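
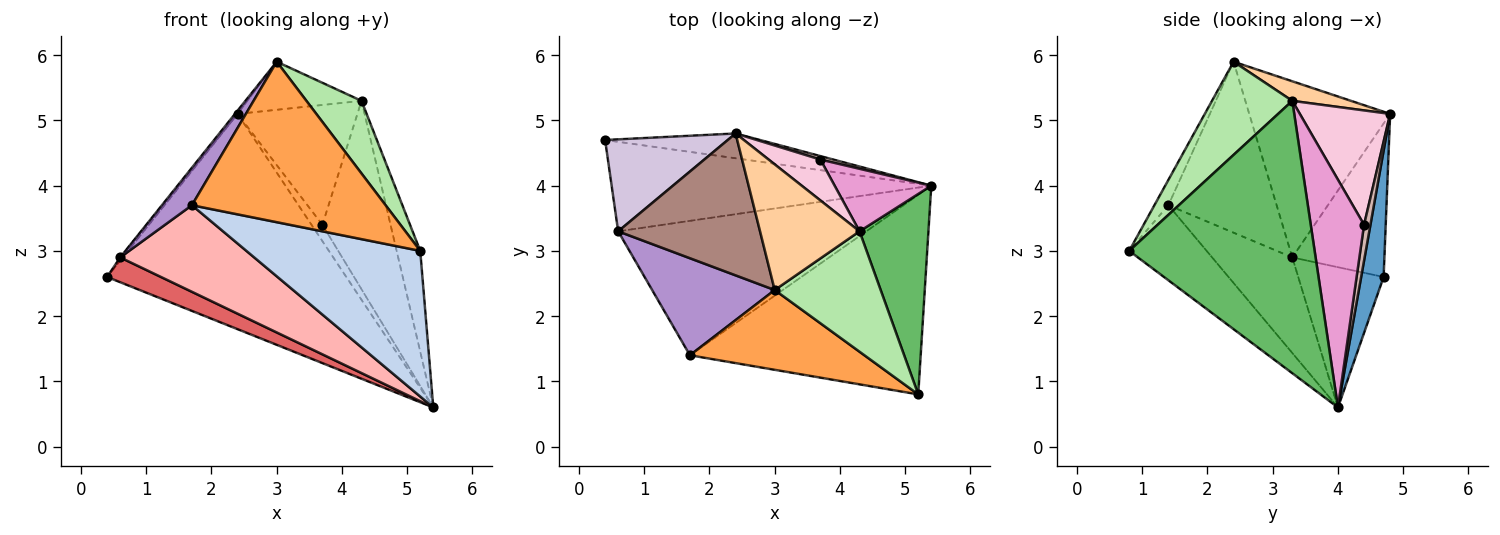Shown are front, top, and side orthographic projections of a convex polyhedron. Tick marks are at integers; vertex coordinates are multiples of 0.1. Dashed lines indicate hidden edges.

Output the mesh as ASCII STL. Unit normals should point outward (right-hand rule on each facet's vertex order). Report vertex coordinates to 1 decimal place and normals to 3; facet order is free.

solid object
 facet normal 0.093 0.989 -0.114
  outer loop
   vertex 2.4 4.8 5.1
   vertex 5.4 4.0 0.6
   vertex 0.4 4.7 2.6
  endloop
 endfacet
 facet normal -0.254 -0.570 -0.781
  outer loop
   vertex 1.7 1.4 3.7
   vertex 5.4 4.0 0.6
   vertex 5.2 0.8 3.0
  endloop
 endfacet
 facet normal -0.064 -0.894 0.444
  outer loop
   vertex 1.7 1.4 3.7
   vertex 5.2 0.8 3.0
   vertex 3.0 2.4 5.9
  endloop
 endfacet
 facet normal 0.181 0.351 0.919
  outer loop
   vertex 4.3 3.3 5.3
   vertex 2.4 4.8 5.1
   vertex 3.0 2.4 5.9
  endloop
 endfacet
 facet normal 0.962 0.122 0.243
  outer loop
   vertex 4.3 3.3 5.3
   vertex 5.2 0.8 3.0
   vertex 5.4 4.0 0.6
  endloop
 endfacet
 facet normal 0.601 -0.413 0.684
  outer loop
   vertex 4.3 3.3 5.3
   vertex 3.0 2.4 5.9
   vertex 5.2 0.8 3.0
  endloop
 endfacet
 facet normal -0.389 -0.246 -0.888
  outer loop
   vertex 0.6 3.3 2.9
   vertex 0.4 4.7 2.6
   vertex 5.4 4.0 0.6
  endloop
 endfacet
 facet normal -0.308 -0.515 -0.800
  outer loop
   vertex 0.6 3.3 2.9
   vertex 5.4 4.0 0.6
   vertex 1.7 1.4 3.7
  endloop
 endfacet
 facet normal -0.793 -0.220 0.568
  outer loop
   vertex 0.6 3.3 2.9
   vertex 1.7 1.4 3.7
   vertex 3.0 2.4 5.9
  endloop
 endfacet
 facet normal -0.781 0.022 0.624
  outer loop
   vertex 0.6 3.3 2.9
   vertex 2.4 4.8 5.1
   vertex 0.4 4.7 2.6
  endloop
 endfacet
 facet normal -0.779 0.014 0.627
  outer loop
   vertex 0.6 3.3 2.9
   vertex 3.0 2.4 5.9
   vertex 2.4 4.8 5.1
  endloop
 endfacet
 facet normal 0.498 0.848 0.181
  outer loop
   vertex 3.7 4.4 3.4
   vertex 5.4 4.0 0.6
   vertex 2.4 4.8 5.1
  endloop
 endfacet
 facet normal 0.596 0.762 0.253
  outer loop
   vertex 3.7 4.4 3.4
   vertex 4.3 3.3 5.3
   vertex 5.4 4.0 0.6
  endloop
 endfacet
 facet normal 0.581 0.771 0.263
  outer loop
   vertex 3.7 4.4 3.4
   vertex 2.4 4.8 5.1
   vertex 4.3 3.3 5.3
  endloop
 endfacet
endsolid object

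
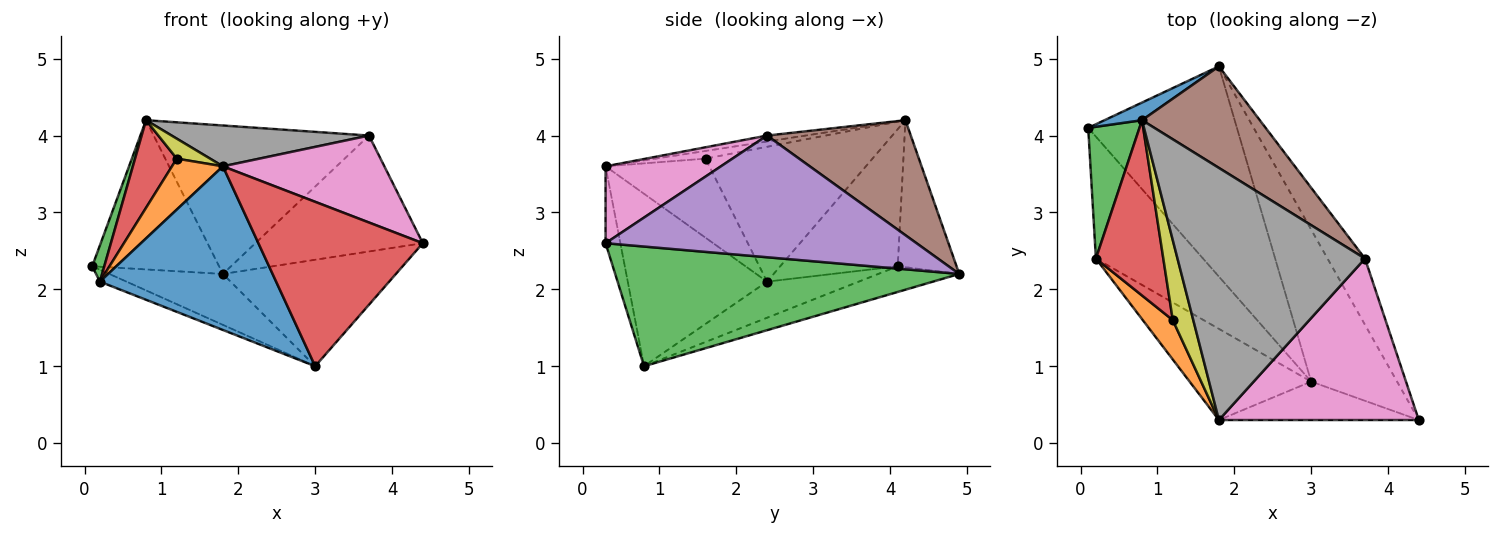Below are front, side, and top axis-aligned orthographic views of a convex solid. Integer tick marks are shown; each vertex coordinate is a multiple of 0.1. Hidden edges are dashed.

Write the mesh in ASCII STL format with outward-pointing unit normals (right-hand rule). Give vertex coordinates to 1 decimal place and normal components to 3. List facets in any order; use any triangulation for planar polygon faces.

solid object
 facet normal -0.418 0.902 0.107
  outer loop
   vertex 0.8 4.2 4.2
   vertex 1.8 4.9 2.2
   vertex 0.1 4.1 2.3
  endloop
 endfacet
 facet normal -0.166 0.232 -0.959
  outer loop
   vertex 3.0 0.8 1.0
   vertex 0.1 4.1 2.3
   vertex 1.8 4.9 2.2
  endloop
 endfacet
 facet normal 0.752 0.378 -0.540
  outer loop
   vertex 3.0 0.8 1.0
   vertex 1.8 4.9 2.2
   vertex 4.4 0.3 2.6
  endloop
 endfacet
 facet normal -0.087 -0.970 -0.227
  outer loop
   vertex 3.0 0.8 1.0
   vertex 4.4 0.3 2.6
   vertex 1.8 0.3 3.6
  endloop
 endfacet
 facet normal 0.850 0.458 -0.261
  outer loop
   vertex 3.7 2.4 4.0
   vertex 4.4 0.3 2.6
   vertex 1.8 4.9 2.2
  endloop
 endfacet
 facet normal 0.483 0.723 0.494
  outer loop
   vertex 3.7 2.4 4.0
   vertex 1.8 4.9 2.2
   vertex 0.8 4.2 4.2
  endloop
 endfacet
 facet normal 0.321 -0.449 0.834
  outer loop
   vertex 3.7 2.4 4.0
   vertex 1.8 0.3 3.6
   vertex 4.4 0.3 2.6
  endloop
 endfacet
 facet normal -0.031 -0.160 0.987
  outer loop
   vertex 3.7 2.4 4.0
   vertex 0.8 4.2 4.2
   vertex 1.8 0.3 3.6
  endloop
 endfacet
 facet normal -0.342 -0.228 0.912
  outer loop
   vertex 1.2 1.6 3.7
   vertex 1.8 0.3 3.6
   vertex 0.8 4.2 4.2
  endloop
 endfacet
 facet normal -0.318 0.092 -0.944
  outer loop
   vertex 0.2 2.4 2.1
   vertex 0.1 4.1 2.3
   vertex 3.0 0.8 1.0
  endloop
 endfacet
 facet normal -0.568 -0.719 -0.400
  outer loop
   vertex 0.2 2.4 2.1
   vertex 3.0 0.8 1.0
   vertex 1.8 0.3 3.6
  endloop
 endfacet
 facet normal -0.850 -0.417 0.323
  outer loop
   vertex 0.2 2.4 2.1
   vertex 1.8 0.3 3.6
   vertex 1.2 1.6 3.7
  endloop
 endfacet
 facet normal -0.932 -0.096 0.349
  outer loop
   vertex 0.2 2.4 2.1
   vertex 0.8 4.2 4.2
   vertex 0.1 4.1 2.3
  endloop
 endfacet
 facet normal -0.873 -0.218 0.436
  outer loop
   vertex 0.2 2.4 2.1
   vertex 1.2 1.6 3.7
   vertex 0.8 4.2 4.2
  endloop
 endfacet
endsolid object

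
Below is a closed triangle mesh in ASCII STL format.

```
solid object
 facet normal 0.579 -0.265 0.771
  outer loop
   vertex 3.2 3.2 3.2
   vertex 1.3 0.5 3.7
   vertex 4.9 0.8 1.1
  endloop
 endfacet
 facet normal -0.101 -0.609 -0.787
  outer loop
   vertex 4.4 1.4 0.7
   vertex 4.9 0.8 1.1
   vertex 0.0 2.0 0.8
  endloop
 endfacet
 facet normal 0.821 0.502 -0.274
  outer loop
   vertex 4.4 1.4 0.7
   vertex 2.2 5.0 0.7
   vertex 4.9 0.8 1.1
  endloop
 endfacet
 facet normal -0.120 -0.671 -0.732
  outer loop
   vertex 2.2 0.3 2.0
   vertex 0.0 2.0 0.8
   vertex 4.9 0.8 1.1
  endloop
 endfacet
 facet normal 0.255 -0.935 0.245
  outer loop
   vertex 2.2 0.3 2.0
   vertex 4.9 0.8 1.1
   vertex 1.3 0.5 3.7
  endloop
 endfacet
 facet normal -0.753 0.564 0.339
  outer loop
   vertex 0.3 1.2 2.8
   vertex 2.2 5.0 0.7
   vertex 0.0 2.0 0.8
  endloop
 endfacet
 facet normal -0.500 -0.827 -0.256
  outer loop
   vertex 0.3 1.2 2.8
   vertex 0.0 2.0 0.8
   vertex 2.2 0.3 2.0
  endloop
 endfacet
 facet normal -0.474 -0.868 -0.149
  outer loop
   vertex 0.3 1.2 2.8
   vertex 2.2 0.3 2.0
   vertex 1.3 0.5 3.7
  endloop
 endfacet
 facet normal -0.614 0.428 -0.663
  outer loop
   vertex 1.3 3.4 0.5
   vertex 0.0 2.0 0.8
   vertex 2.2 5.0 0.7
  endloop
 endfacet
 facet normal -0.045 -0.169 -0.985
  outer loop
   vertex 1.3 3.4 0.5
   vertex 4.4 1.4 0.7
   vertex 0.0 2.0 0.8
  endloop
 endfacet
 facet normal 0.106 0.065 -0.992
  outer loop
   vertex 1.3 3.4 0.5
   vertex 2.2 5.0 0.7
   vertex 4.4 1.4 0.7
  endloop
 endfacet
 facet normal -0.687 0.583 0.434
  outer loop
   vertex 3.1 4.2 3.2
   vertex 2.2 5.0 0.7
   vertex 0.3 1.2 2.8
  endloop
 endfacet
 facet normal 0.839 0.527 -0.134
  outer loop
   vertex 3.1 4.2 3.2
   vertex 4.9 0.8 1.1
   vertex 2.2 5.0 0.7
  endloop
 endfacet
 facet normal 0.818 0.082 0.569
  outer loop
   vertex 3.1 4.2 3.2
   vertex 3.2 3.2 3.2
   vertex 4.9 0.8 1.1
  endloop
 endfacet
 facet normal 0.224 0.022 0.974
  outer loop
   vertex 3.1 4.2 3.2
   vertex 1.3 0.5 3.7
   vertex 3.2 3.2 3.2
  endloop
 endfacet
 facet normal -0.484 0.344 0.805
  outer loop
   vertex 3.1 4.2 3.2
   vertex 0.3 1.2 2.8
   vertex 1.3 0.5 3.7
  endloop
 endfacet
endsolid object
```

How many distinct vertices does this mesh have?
10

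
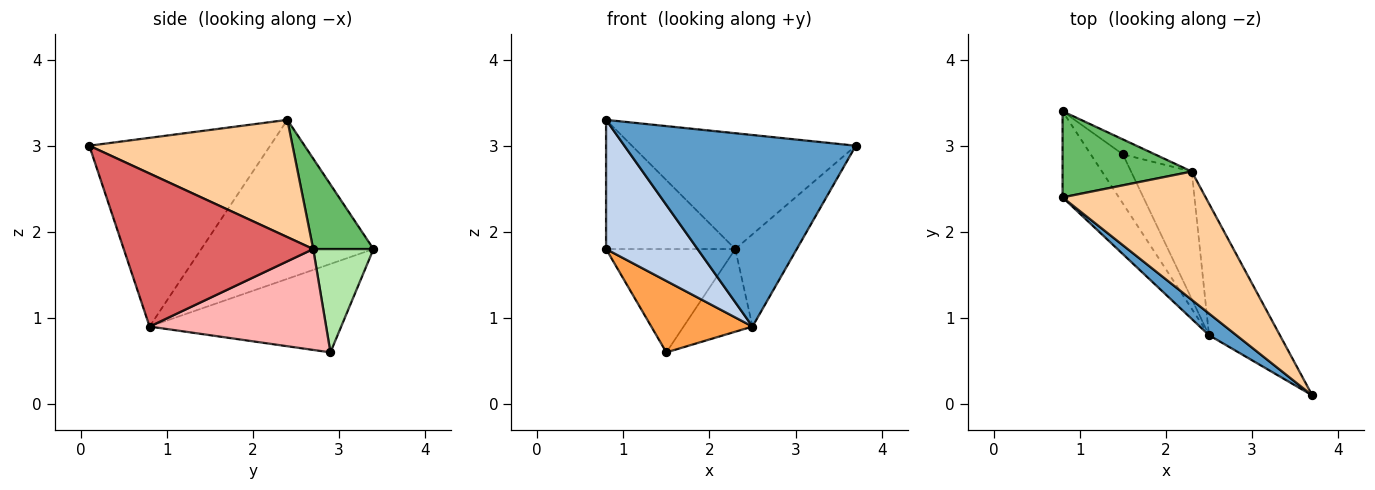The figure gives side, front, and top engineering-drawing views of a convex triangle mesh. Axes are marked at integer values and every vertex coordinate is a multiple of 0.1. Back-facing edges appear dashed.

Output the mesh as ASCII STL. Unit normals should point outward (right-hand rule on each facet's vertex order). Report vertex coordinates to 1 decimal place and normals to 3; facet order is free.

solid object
 facet normal -0.613 -0.785 0.089
  outer loop
   vertex 2.5 0.8 0.9
   vertex 3.7 0.1 3.0
   vertex 0.8 2.4 3.3
  endloop
 endfacet
 facet normal -0.843 -0.448 -0.299
  outer loop
   vertex 2.5 0.8 0.9
   vertex 0.8 2.4 3.3
   vertex 0.8 3.4 1.8
  endloop
 endfacet
 facet normal -0.842 -0.445 -0.306
  outer loop
   vertex 2.5 0.8 0.9
   vertex 0.8 3.4 1.8
   vertex 1.5 2.9 0.6
  endloop
 endfacet
 facet normal 0.520 0.573 0.634
  outer loop
   vertex 2.3 2.7 1.8
   vertex 0.8 2.4 3.3
   vertex 3.7 0.1 3.0
  endloop
 endfacet
 facet normal 0.362 0.776 0.517
  outer loop
   vertex 2.3 2.7 1.8
   vertex 0.8 3.4 1.8
   vertex 0.8 2.4 3.3
  endloop
 endfacet
 facet normal 0.419 0.899 -0.130
  outer loop
   vertex 2.3 2.7 1.8
   vertex 1.5 2.9 0.6
   vertex 0.8 3.4 1.8
  endloop
 endfacet
 facet normal 0.870 0.283 -0.403
  outer loop
   vertex 2.3 2.7 1.8
   vertex 3.7 0.1 3.0
   vertex 2.5 0.8 0.9
  endloop
 endfacet
 facet normal 0.813 0.317 -0.489
  outer loop
   vertex 2.3 2.7 1.8
   vertex 2.5 0.8 0.9
   vertex 1.5 2.9 0.6
  endloop
 endfacet
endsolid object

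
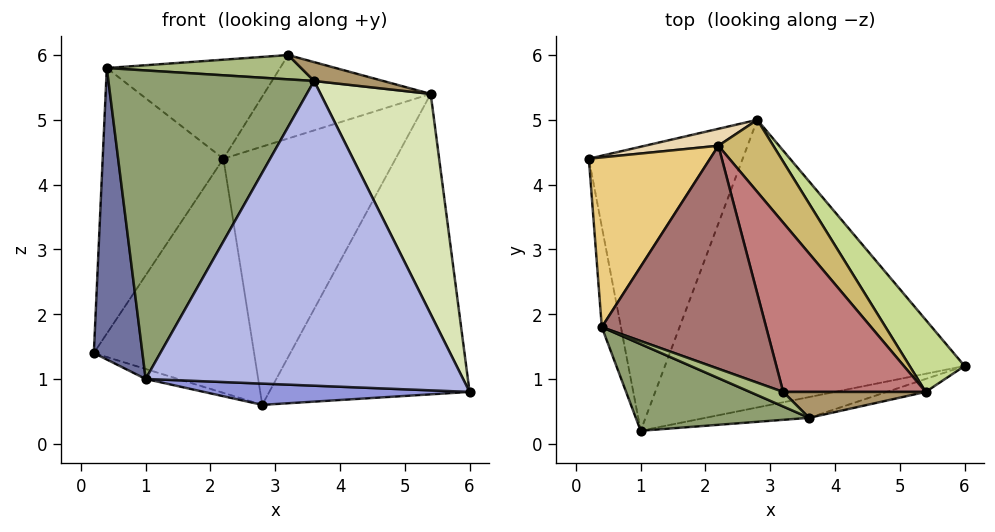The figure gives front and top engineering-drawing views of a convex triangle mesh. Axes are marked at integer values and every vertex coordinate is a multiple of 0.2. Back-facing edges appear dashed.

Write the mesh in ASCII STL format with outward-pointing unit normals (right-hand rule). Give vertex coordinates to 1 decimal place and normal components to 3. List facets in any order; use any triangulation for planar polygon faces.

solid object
 facet normal -0.982 -0.181 -0.062
  outer loop
   vertex 0.4 1.8 5.8
   vertex 0.2 4.4 1.4
   vertex 1.0 0.2 1.0
  endloop
 endfacet
 facet normal -0.301 0.033 -0.953
  outer loop
   vertex 2.8 5.0 0.6
   vertex 1.0 0.2 1.0
   vertex 0.2 4.4 1.4
  endloop
 endfacet
 facet normal -0.025 -0.074 -0.997
  outer loop
   vertex 2.8 5.0 0.6
   vertex 6.0 1.2 0.8
   vertex 1.0 0.2 1.0
  endloop
 endfacet
 facet normal 0.193 -0.979 -0.067
  outer loop
   vertex 3.6 0.4 5.6
   vertex 1.0 0.2 1.0
   vertex 6.0 1.2 0.8
  endloop
 endfacet
 facet normal -0.375 -0.893 0.251
  outer loop
   vertex 3.6 0.4 5.6
   vertex 0.4 1.8 5.8
   vertex 1.0 0.2 1.0
  endloop
 endfacet
 facet normal -0.324 -0.811 0.487
  outer loop
   vertex 3.6 0.4 5.6
   vertex 3.2 0.8 6.0
   vertex 0.4 1.8 5.8
  endloop
 endfacet
 facet normal 0.752 0.641 0.154
  outer loop
   vertex 5.4 0.8 5.4
   vertex 6.0 1.2 0.8
   vertex 2.8 5.0 0.6
  endloop
 endfacet
 facet normal 0.210 -0.976 -0.057
  outer loop
   vertex 5.4 0.8 5.4
   vertex 3.6 0.4 5.6
   vertex 6.0 1.2 0.8
  endloop
 endfacet
 facet normal 0.215 -0.574 0.790
  outer loop
   vertex 5.4 0.8 5.4
   vertex 3.2 0.8 6.0
   vertex 3.6 0.4 5.6
  endloop
 endfacet
 facet normal 0.727 0.661 0.184
  outer loop
   vertex 2.2 4.6 4.4
   vertex 5.4 0.8 5.4
   vertex 2.8 5.0 0.6
  endloop
 endfacet
 facet normal -0.666 0.629 0.402
  outer loop
   vertex 2.2 4.6 4.4
   vertex 0.2 4.4 1.4
   vertex 0.4 1.8 5.8
  endloop
 endfacet
 facet normal -0.204 0.977 0.071
  outer loop
   vertex 2.2 4.6 4.4
   vertex 2.8 5.0 0.6
   vertex 0.2 4.4 1.4
  endloop
 endfacet
 facet normal 0.079 0.405 0.911
  outer loop
   vertex 2.2 4.6 4.4
   vertex 0.4 1.8 5.8
   vertex 3.2 0.8 6.0
  endloop
 endfacet
 facet normal 0.238 0.429 0.871
  outer loop
   vertex 2.2 4.6 4.4
   vertex 3.2 0.8 6.0
   vertex 5.4 0.8 5.4
  endloop
 endfacet
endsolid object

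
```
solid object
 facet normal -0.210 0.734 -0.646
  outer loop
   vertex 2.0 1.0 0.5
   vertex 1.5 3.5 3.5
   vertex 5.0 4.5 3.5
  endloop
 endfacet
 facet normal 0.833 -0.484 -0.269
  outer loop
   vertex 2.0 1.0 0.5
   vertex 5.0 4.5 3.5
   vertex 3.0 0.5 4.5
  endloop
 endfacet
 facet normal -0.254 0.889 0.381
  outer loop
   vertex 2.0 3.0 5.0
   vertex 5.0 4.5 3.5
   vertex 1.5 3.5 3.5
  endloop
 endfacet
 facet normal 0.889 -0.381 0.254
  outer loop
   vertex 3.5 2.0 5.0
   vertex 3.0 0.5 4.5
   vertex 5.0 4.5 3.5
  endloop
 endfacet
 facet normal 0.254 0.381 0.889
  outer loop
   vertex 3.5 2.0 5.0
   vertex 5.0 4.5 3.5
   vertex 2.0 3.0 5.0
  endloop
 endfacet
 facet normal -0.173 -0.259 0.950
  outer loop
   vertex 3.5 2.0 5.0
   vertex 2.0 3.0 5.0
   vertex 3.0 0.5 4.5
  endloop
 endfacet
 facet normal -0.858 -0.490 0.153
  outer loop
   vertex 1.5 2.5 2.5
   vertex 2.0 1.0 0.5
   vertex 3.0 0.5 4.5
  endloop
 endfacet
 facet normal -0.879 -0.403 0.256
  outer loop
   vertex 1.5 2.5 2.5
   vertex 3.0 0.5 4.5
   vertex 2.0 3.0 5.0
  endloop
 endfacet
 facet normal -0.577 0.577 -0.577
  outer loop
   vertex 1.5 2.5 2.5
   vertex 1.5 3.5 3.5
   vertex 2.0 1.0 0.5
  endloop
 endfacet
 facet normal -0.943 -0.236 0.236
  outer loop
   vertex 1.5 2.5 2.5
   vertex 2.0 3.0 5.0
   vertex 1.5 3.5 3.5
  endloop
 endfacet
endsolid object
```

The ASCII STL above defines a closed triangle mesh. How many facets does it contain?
10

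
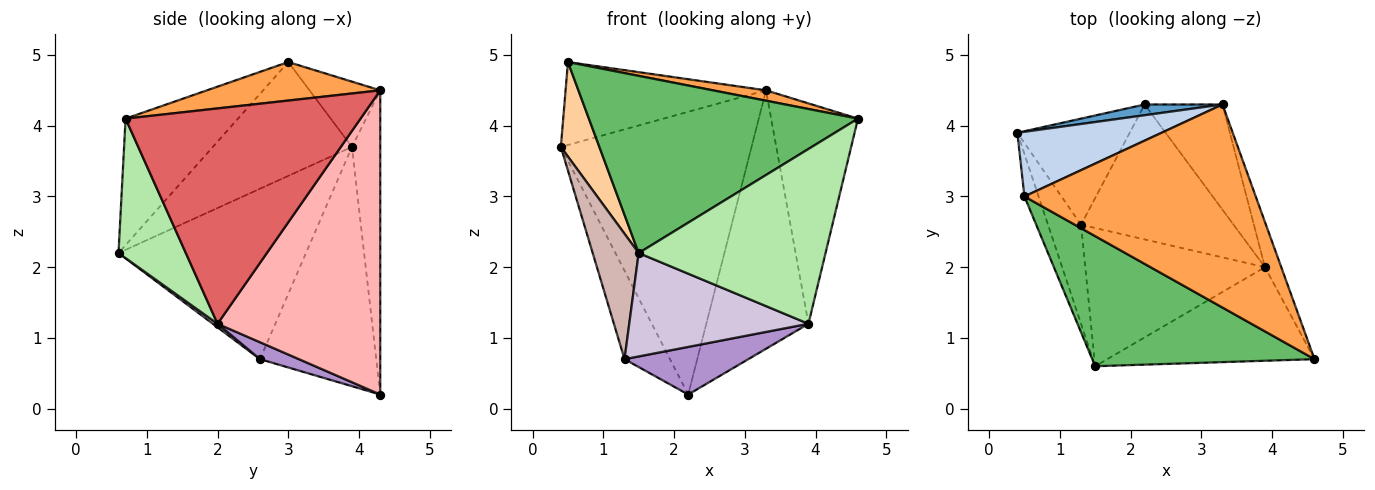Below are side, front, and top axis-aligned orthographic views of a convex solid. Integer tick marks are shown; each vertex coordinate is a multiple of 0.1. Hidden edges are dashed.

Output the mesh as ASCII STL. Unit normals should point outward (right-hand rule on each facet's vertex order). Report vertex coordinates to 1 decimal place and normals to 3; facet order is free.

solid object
 facet normal -0.147 0.988 0.038
  outer loop
   vertex 2.2 4.3 0.2
   vertex 0.4 3.9 3.7
   vertex 3.3 4.3 4.5
  endloop
 endfacet
 facet normal -0.268 0.760 0.592
  outer loop
   vertex 0.5 3.0 4.9
   vertex 3.3 4.3 4.5
   vertex 0.4 3.9 3.7
  endloop
 endfacet
 facet normal 0.164 -0.050 0.985
  outer loop
   vertex 0.5 3.0 4.9
   vertex 4.6 0.7 4.1
   vertex 3.3 4.3 4.5
  endloop
 endfacet
 facet normal -0.957 -0.265 -0.119
  outer loop
   vertex 0.5 3.0 4.9
   vertex 0.4 3.9 3.7
   vertex 1.5 0.6 2.2
  endloop
 endfacet
 facet normal -0.319 -0.764 0.561
  outer loop
   vertex 0.5 3.0 4.9
   vertex 1.5 0.6 2.2
   vertex 4.6 0.7 4.1
  endloop
 endfacet
 facet normal 0.303 -0.840 -0.450
  outer loop
   vertex 3.9 2.0 1.2
   vertex 4.6 0.7 4.1
   vertex 1.5 0.6 2.2
  endloop
 endfacet
 facet normal 0.936 0.346 -0.071
  outer loop
   vertex 3.9 2.0 1.2
   vertex 3.3 4.3 4.5
   vertex 4.6 0.7 4.1
  endloop
 endfacet
 facet normal 0.828 0.520 -0.212
  outer loop
   vertex 3.9 2.0 1.2
   vertex 2.2 4.3 0.2
   vertex 3.3 4.3 4.5
  endloop
 endfacet
 facet normal 0.104 -0.331 -0.938
  outer loop
   vertex 1.3 2.6 0.7
   vertex 2.2 4.3 0.2
   vertex 3.9 2.0 1.2
  endloop
 endfacet
 facet normal 0.016 -0.599 -0.801
  outer loop
   vertex 1.3 2.6 0.7
   vertex 3.9 2.0 1.2
   vertex 1.5 0.6 2.2
  endloop
 endfacet
 facet normal -0.853 0.334 -0.401
  outer loop
   vertex 1.3 2.6 0.7
   vertex 0.4 3.9 3.7
   vertex 2.2 4.3 0.2
  endloop
 endfacet
 facet normal -0.954 -0.234 -0.185
  outer loop
   vertex 1.3 2.6 0.7
   vertex 1.5 0.6 2.2
   vertex 0.4 3.9 3.7
  endloop
 endfacet
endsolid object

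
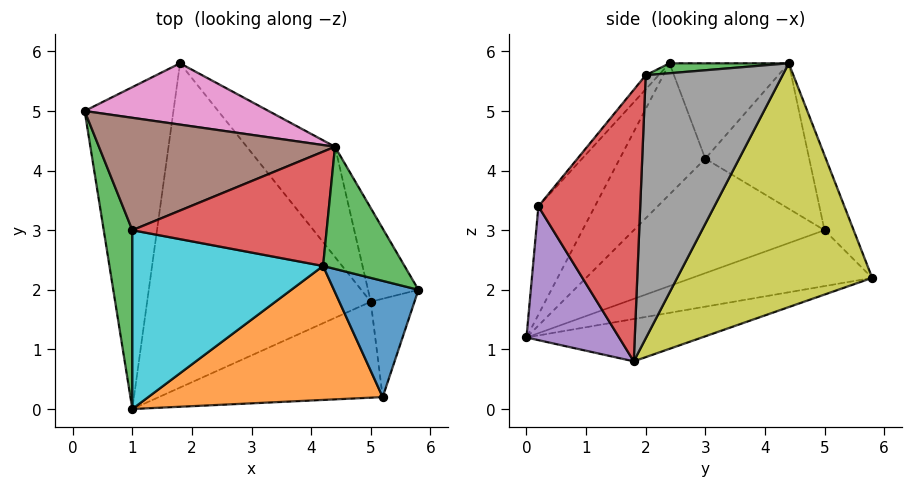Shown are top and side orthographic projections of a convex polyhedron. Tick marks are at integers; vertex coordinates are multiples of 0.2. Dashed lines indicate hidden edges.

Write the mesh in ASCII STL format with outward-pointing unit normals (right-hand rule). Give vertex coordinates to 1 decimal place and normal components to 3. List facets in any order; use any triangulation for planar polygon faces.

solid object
 facet normal -0.520 0.214 -0.827
  outer loop
   vertex 1.8 5.8 2.2
   vertex 1.0 0.0 1.2
   vertex 0.2 5.0 3.0
  endloop
 endfacet
 facet normal -0.183 0.191 -0.964
  outer loop
   vertex 1.8 5.8 2.2
   vertex 5.0 1.8 0.8
   vertex 1.0 0.0 1.2
  endloop
 endfacet
 facet normal -0.943 -0.236 0.236
  outer loop
   vertex 1.0 3.0 4.2
   vertex 0.2 5.0 3.0
   vertex 1.0 0.0 1.2
  endloop
 endfacet
 facet normal 0.978 -0.134 -0.158
  outer loop
   vertex 5.2 0.2 3.4
   vertex 5.0 1.8 0.8
   vertex 5.8 2.0 5.6
  endloop
 endfacet
 facet normal 0.308 -0.799 -0.516
  outer loop
   vertex 5.2 0.2 3.4
   vertex 1.0 0.0 1.2
   vertex 5.0 1.8 0.8
  endloop
 endfacet
 facet normal -0.502 0.288 0.815
  outer loop
   vertex 4.4 4.4 5.8
   vertex 0.2 5.0 3.0
   vertex 1.0 3.0 4.2
  endloop
 endfacet
 facet normal -0.193 0.859 0.474
  outer loop
   vertex 4.4 4.4 5.8
   vertex 1.8 5.8 2.2
   vertex 0.2 5.0 3.0
  endloop
 endfacet
 facet normal 0.846 0.507 -0.162
  outer loop
   vertex 4.4 4.4 5.8
   vertex 5.8 2.0 5.6
   vertex 5.0 1.8 0.8
  endloop
 endfacet
 facet normal 0.709 0.657 -0.257
  outer loop
   vertex 4.4 4.4 5.8
   vertex 5.0 1.8 0.8
   vertex 1.8 5.8 2.2
  endloop
 endfacet
 facet normal -0.437 -0.636 0.636
  outer loop
   vertex 4.2 2.4 5.8
   vertex 1.0 3.0 4.2
   vertex 1.0 0.0 1.2
  endloop
 endfacet
 facet normal -0.108 -0.755 0.647
  outer loop
   vertex 4.2 2.4 5.8
   vertex 5.2 0.2 3.4
   vertex 5.8 2.0 5.6
  endloop
 endfacet
 facet normal -0.271 -0.763 0.587
  outer loop
   vertex 4.2 2.4 5.8
   vertex 1.0 0.0 1.2
   vertex 5.2 0.2 3.4
  endloop
 endfacet
 facet normal 0.121 -0.012 0.993
  outer loop
   vertex 4.2 2.4 5.8
   vertex 5.8 2.0 5.6
   vertex 4.4 4.4 5.8
  endloop
 endfacet
 facet normal -0.440 0.044 0.897
  outer loop
   vertex 4.2 2.4 5.8
   vertex 4.4 4.4 5.8
   vertex 1.0 3.0 4.2
  endloop
 endfacet
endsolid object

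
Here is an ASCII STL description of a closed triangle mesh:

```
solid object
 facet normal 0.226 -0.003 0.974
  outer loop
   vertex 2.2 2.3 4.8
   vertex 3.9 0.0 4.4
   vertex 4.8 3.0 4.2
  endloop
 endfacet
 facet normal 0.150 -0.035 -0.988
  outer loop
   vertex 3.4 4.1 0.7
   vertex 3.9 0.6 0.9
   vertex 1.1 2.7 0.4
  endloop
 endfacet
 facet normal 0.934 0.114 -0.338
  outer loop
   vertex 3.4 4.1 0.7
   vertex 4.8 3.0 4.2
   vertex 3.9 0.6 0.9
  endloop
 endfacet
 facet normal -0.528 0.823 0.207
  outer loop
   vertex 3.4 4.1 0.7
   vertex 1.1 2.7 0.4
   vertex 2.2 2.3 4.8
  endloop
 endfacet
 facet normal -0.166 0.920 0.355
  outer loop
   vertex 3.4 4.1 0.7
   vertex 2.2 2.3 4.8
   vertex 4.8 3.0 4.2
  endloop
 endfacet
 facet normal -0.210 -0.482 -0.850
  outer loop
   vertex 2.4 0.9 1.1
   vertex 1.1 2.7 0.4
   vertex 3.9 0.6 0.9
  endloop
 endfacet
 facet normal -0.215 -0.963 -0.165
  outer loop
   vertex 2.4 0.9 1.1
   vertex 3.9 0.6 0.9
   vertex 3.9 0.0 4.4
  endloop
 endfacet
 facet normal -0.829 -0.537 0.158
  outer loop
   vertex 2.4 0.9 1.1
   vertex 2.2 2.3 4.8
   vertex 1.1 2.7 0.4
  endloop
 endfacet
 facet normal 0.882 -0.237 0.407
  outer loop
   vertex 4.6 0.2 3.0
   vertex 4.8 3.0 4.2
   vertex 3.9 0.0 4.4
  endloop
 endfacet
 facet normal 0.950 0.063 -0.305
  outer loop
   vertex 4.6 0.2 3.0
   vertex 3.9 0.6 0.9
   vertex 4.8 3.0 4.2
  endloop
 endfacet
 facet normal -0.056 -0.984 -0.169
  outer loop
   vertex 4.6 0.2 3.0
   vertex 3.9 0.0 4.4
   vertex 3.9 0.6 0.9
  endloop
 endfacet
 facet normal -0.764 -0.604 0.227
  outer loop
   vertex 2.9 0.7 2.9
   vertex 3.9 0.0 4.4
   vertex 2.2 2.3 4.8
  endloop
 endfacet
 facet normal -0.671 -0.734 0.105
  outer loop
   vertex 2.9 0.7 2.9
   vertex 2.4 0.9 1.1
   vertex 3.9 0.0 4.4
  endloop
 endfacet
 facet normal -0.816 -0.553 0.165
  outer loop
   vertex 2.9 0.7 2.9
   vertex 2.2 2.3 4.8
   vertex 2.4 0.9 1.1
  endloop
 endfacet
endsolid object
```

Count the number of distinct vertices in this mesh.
9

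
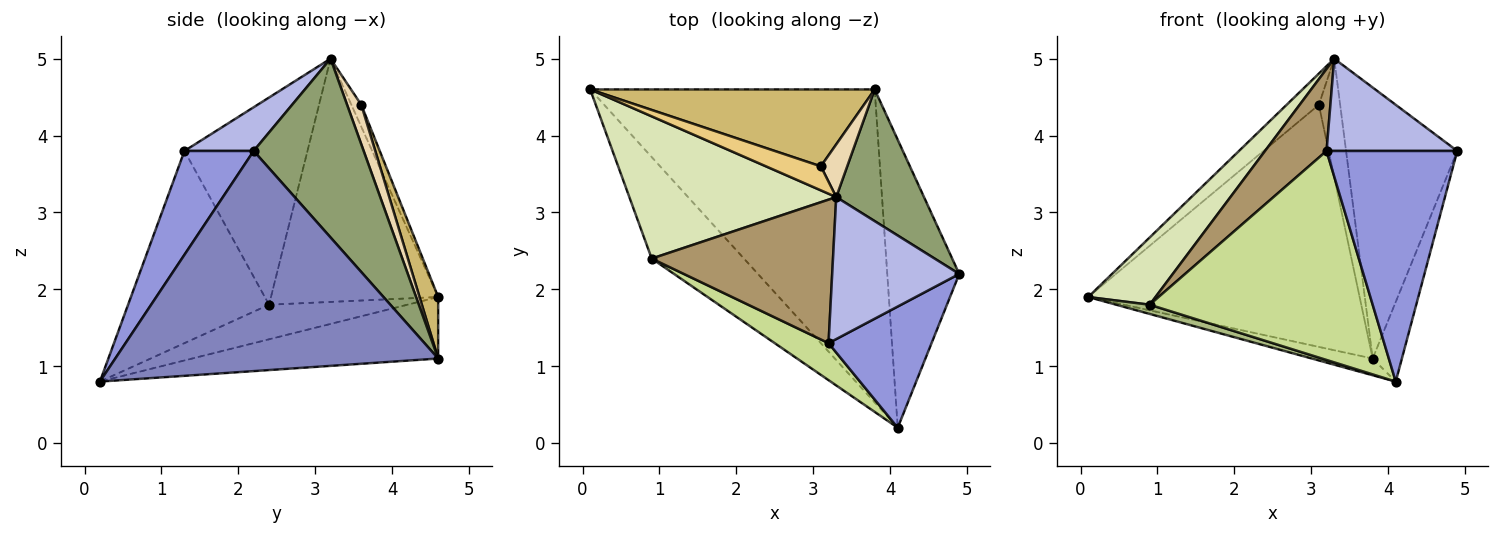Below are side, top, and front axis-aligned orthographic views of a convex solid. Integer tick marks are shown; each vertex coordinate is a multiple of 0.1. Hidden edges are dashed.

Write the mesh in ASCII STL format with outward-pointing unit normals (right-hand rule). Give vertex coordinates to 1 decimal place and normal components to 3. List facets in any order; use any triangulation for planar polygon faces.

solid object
 facet normal -0.211 0.052 -0.976
  outer loop
   vertex 3.8 4.6 1.1
   vertex 4.1 0.2 0.8
   vertex 0.1 4.6 1.9
  endloop
 endfacet
 facet normal 0.947 0.086 -0.310
  outer loop
   vertex 3.8 4.6 1.1
   vertex 4.9 2.2 3.8
   vertex 4.1 0.2 0.8
  endloop
 endfacet
 facet normal 0.424 -0.802 0.421
  outer loop
   vertex 3.2 1.3 3.8
   vertex 4.1 0.2 0.8
   vertex 4.9 2.2 3.8
  endloop
 endfacet
 facet normal 0.277 -0.523 0.806
  outer loop
   vertex 3.3 3.2 5.0
   vertex 3.2 1.3 3.8
   vertex 4.9 2.2 3.8
  endloop
 endfacet
 facet normal 0.665 0.672 0.326
  outer loop
   vertex 3.3 3.2 5.0
   vertex 4.9 2.2 3.8
   vertex 3.8 4.6 1.1
  endloop
 endfacet
 facet normal -0.350 -0.085 -0.933
  outer loop
   vertex 0.9 2.4 1.8
   vertex 0.1 4.6 1.9
   vertex 4.1 0.2 0.8
  endloop
 endfacet
 facet normal -0.528 -0.836 0.148
  outer loop
   vertex 0.9 2.4 1.8
   vertex 4.1 0.2 0.8
   vertex 3.2 1.3 3.8
  endloop
 endfacet
 facet normal -0.728 -0.293 0.619
  outer loop
   vertex 0.9 2.4 1.8
   vertex 3.3 3.2 5.0
   vertex 0.1 4.6 1.9
  endloop
 endfacet
 facet normal -0.704 -0.352 0.616
  outer loop
   vertex 0.9 2.4 1.8
   vertex 3.2 1.3 3.8
   vertex 3.3 3.2 5.0
  endloop
 endfacet
 facet normal 0.065 0.951 0.302
  outer loop
   vertex 3.1 3.6 4.4
   vertex 3.8 4.6 1.1
   vertex 0.1 4.6 1.9
  endloop
 endfacet
 facet normal -0.237 0.770 0.592
  outer loop
   vertex 3.1 3.6 4.4
   vertex 0.1 4.6 1.9
   vertex 3.3 3.2 5.0
  endloop
 endfacet
 facet normal 0.520 0.780 0.347
  outer loop
   vertex 3.1 3.6 4.4
   vertex 3.3 3.2 5.0
   vertex 3.8 4.6 1.1
  endloop
 endfacet
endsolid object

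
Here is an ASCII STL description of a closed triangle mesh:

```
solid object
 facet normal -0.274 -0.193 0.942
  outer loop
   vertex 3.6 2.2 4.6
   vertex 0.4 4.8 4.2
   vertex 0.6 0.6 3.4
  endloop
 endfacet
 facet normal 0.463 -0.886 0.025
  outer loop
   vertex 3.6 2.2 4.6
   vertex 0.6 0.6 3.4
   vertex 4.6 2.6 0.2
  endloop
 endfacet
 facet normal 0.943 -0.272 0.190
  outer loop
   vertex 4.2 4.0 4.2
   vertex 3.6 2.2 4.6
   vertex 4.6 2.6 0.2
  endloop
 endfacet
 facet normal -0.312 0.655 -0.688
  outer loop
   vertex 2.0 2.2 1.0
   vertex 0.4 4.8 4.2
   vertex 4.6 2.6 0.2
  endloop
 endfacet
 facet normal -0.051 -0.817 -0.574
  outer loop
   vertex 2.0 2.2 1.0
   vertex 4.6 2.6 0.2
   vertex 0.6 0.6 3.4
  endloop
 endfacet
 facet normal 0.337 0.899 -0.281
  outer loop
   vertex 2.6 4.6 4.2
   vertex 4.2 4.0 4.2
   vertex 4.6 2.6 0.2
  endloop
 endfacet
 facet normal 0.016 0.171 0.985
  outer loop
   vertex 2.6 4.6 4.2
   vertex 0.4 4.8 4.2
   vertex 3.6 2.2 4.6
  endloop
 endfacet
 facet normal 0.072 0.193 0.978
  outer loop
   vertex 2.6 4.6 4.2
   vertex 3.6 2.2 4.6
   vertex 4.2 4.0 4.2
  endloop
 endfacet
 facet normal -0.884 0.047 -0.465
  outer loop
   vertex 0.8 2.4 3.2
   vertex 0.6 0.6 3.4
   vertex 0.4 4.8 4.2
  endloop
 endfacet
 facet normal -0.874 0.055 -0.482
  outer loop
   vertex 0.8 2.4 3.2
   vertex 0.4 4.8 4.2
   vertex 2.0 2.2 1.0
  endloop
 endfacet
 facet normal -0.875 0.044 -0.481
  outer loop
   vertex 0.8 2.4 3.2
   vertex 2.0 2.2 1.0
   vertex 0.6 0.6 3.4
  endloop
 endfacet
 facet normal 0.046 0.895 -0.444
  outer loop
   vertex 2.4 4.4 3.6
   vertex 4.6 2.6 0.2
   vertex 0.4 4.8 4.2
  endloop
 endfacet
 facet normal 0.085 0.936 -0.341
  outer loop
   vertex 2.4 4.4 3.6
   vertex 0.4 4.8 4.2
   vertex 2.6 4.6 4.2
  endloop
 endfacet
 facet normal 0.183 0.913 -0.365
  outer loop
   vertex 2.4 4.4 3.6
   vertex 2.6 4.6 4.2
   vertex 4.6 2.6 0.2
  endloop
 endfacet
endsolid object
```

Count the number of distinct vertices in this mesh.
9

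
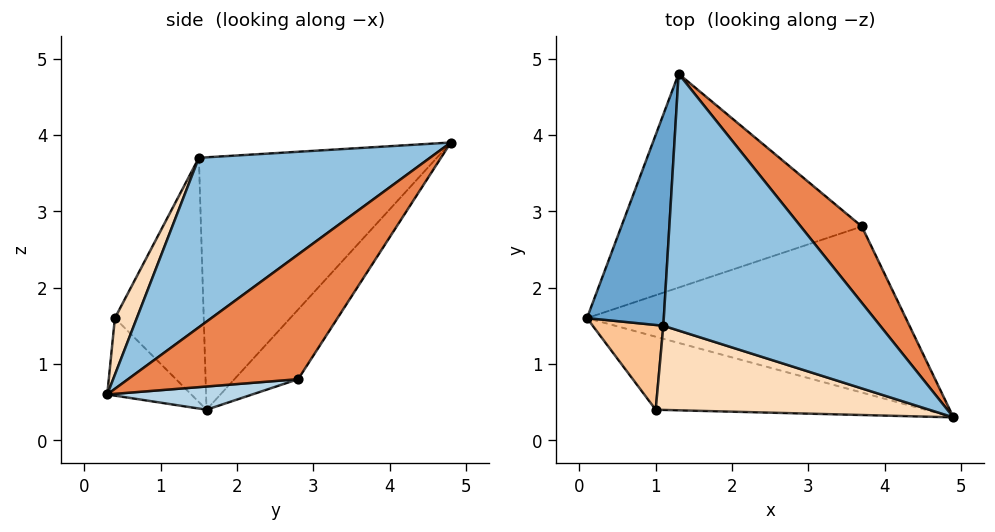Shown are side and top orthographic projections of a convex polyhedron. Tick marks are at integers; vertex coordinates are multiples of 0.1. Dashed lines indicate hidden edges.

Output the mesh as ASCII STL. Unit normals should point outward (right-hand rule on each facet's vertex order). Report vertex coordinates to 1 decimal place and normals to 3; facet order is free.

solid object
 facet normal -0.956 0.040 0.291
  outer loop
   vertex 1.1 1.5 3.7
   vertex 1.3 4.8 3.9
   vertex 0.1 1.6 0.4
  endloop
 endfacet
 facet normal 0.614 -0.085 0.785
  outer loop
   vertex 1.1 1.5 3.7
   vertex 4.9 0.3 0.6
   vertex 1.3 4.8 3.9
  endloop
 endfacet
 facet normal 0.072 0.114 -0.991
  outer loop
   vertex 3.7 2.8 0.8
   vertex 4.9 0.3 0.6
   vertex 0.1 1.6 0.4
  endloop
 endfacet
 facet normal -0.182 0.756 -0.629
  outer loop
   vertex 3.7 2.8 0.8
   vertex 0.1 1.6 0.4
   vertex 1.3 4.8 3.9
  endloop
 endfacet
 facet normal 0.835 0.368 0.409
  outer loop
   vertex 3.7 2.8 0.8
   vertex 1.3 4.8 3.9
   vertex 4.9 0.3 0.6
  endloop
 endfacet
 facet normal -0.180 -0.760 -0.625
  outer loop
   vertex 1.0 0.4 1.6
   vertex 0.1 1.6 0.4
   vertex 4.9 0.3 0.6
  endloop
 endfacet
 facet normal -0.878 -0.405 0.254
  outer loop
   vertex 1.0 0.4 1.6
   vertex 1.1 1.5 3.7
   vertex 0.1 1.6 0.4
  endloop
 endfacet
 facet normal 0.095 -0.884 0.458
  outer loop
   vertex 1.0 0.4 1.6
   vertex 4.9 0.3 0.6
   vertex 1.1 1.5 3.7
  endloop
 endfacet
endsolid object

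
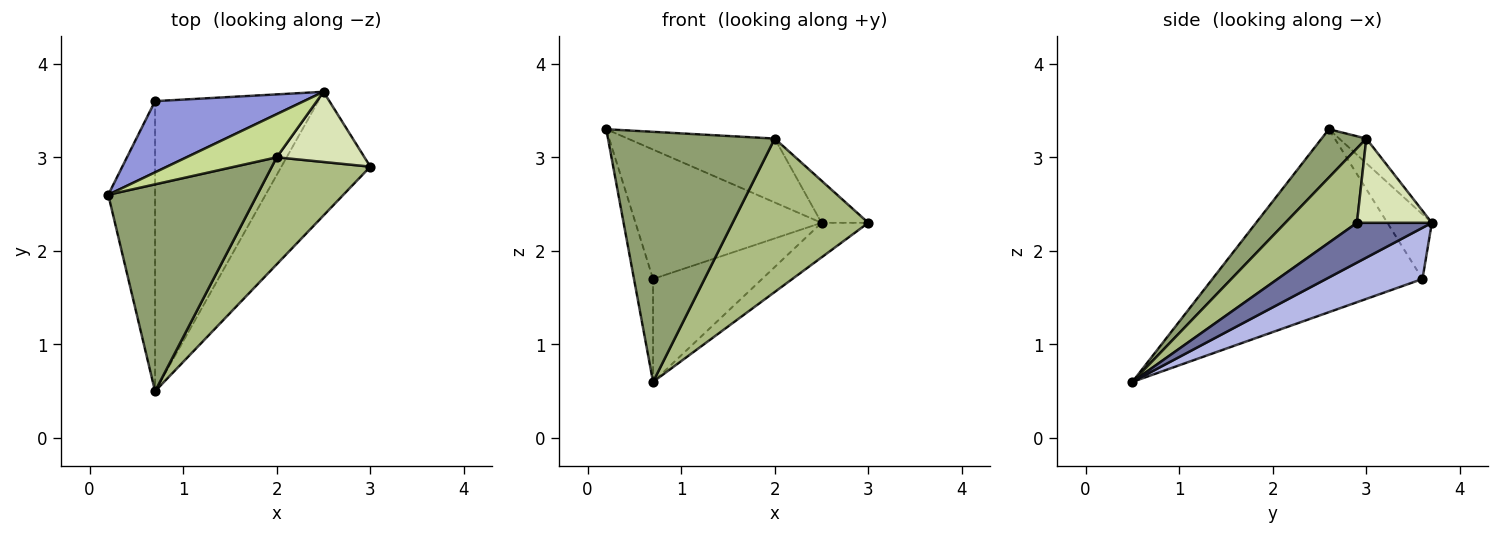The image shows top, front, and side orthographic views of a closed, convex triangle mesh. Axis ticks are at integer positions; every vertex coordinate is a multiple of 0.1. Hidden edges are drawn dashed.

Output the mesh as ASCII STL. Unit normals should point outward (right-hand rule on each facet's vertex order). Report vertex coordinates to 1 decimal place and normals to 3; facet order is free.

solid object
 facet normal 0.396 0.247 -0.884
  outer loop
   vertex 2.5 3.7 2.3
   vertex 3.0 2.9 2.3
   vertex 0.7 0.5 0.6
  endloop
 endfacet
 facet normal -0.965 0.088 -0.247
  outer loop
   vertex 0.7 3.6 1.7
   vertex 0.7 0.5 0.6
   vertex 0.2 2.6 3.3
  endloop
 endfacet
 facet normal -0.205 0.858 0.472
  outer loop
   vertex 0.7 3.6 1.7
   vertex 0.2 2.6 3.3
   vertex 2.5 3.7 2.3
  endloop
 endfacet
 facet normal 0.283 0.321 -0.904
  outer loop
   vertex 0.7 3.6 1.7
   vertex 2.5 3.7 2.3
   vertex 0.7 0.5 0.6
  endloop
 endfacet
 facet normal 0.202 -0.755 0.624
  outer loop
   vertex 2.0 3.0 3.2
   vertex 0.2 2.6 3.3
   vertex 0.7 0.5 0.6
  endloop
 endfacet
 facet normal 0.397 -0.753 0.525
  outer loop
   vertex 2.0 3.0 3.2
   vertex 0.7 0.5 0.6
   vertex 3.0 2.9 2.3
  endloop
 endfacet
 facet normal -0.151 0.819 0.553
  outer loop
   vertex 2.0 3.0 3.2
   vertex 2.5 3.7 2.3
   vertex 0.2 2.6 3.3
  endloop
 endfacet
 facet normal 0.636 0.397 0.662
  outer loop
   vertex 2.0 3.0 3.2
   vertex 3.0 2.9 2.3
   vertex 2.5 3.7 2.3
  endloop
 endfacet
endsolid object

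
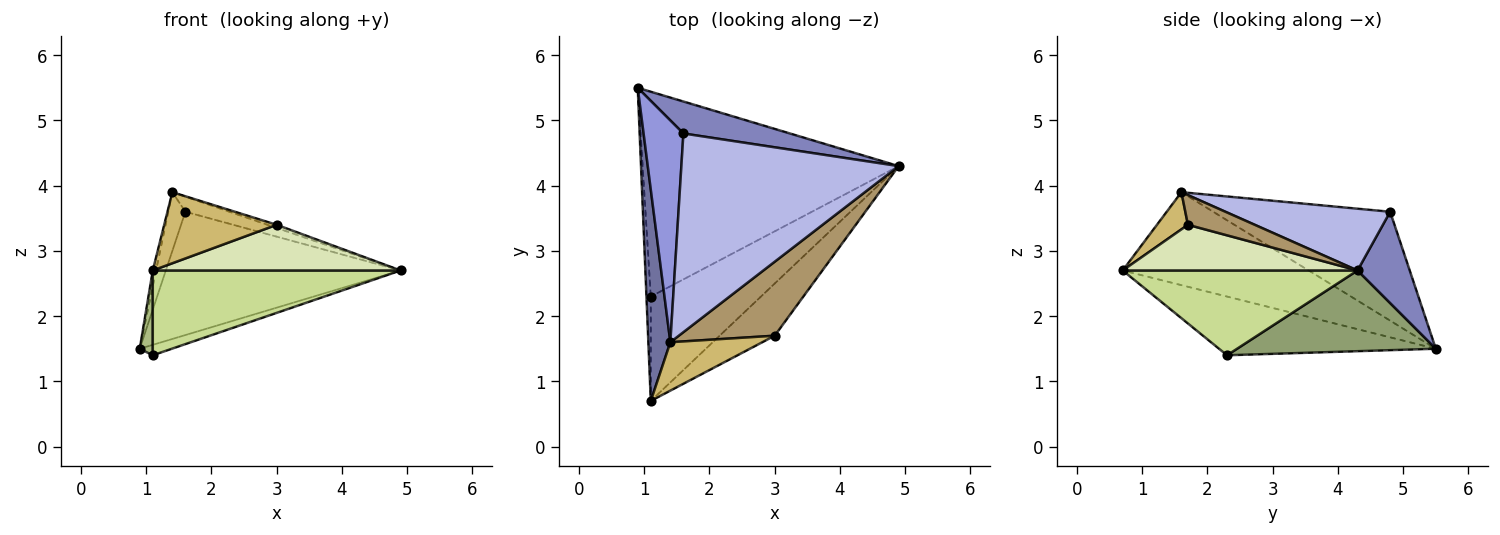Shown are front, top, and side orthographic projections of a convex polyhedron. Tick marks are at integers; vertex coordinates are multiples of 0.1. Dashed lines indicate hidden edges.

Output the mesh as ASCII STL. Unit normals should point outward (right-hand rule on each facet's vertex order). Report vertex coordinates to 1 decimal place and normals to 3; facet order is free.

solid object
 facet normal -0.973 0.017 0.230
  outer loop
   vertex 1.4 1.6 3.9
   vertex 0.9 5.5 1.5
   vertex 1.1 0.7 2.7
  endloop
 endfacet
 facet normal 0.210 0.946 0.245
  outer loop
   vertex 1.6 4.8 3.6
   vertex 4.9 4.3 2.7
   vertex 0.9 5.5 1.5
  endloop
 endfacet
 facet normal -0.935 0.091 0.342
  outer loop
   vertex 1.6 4.8 3.6
   vertex 0.9 5.5 1.5
   vertex 1.4 1.6 3.9
  endloop
 endfacet
 facet normal 0.273 0.073 0.959
  outer loop
   vertex 1.6 4.8 3.6
   vertex 1.4 1.6 3.9
   vertex 4.9 4.3 2.7
  endloop
 endfacet
 facet normal 0.300 0.049 -0.953
  outer loop
   vertex 1.1 2.3 1.4
   vertex 0.9 5.5 1.5
   vertex 4.9 4.3 2.7
  endloop
 endfacet
 facet normal -0.995 -0.060 -0.074
  outer loop
   vertex 1.1 2.3 1.4
   vertex 1.1 0.7 2.7
   vertex 0.9 5.5 1.5
  endloop
 endfacet
 facet normal 0.513 -0.541 -0.666
  outer loop
   vertex 1.1 2.3 1.4
   vertex 4.9 4.3 2.7
   vertex 1.1 0.7 2.7
  endloop
 endfacet
 facet normal 0.529 -0.559 -0.639
  outer loop
   vertex 3.0 1.7 3.4
   vertex 1.1 0.7 2.7
   vertex 4.9 4.3 2.7
  endloop
 endfacet
 facet normal 0.296 0.041 0.954
  outer loop
   vertex 3.0 1.7 3.4
   vertex 4.9 4.3 2.7
   vertex 1.4 1.6 3.9
  endloop
 endfacet
 facet normal 0.222 -0.806 0.549
  outer loop
   vertex 3.0 1.7 3.4
   vertex 1.4 1.6 3.9
   vertex 1.1 0.7 2.7
  endloop
 endfacet
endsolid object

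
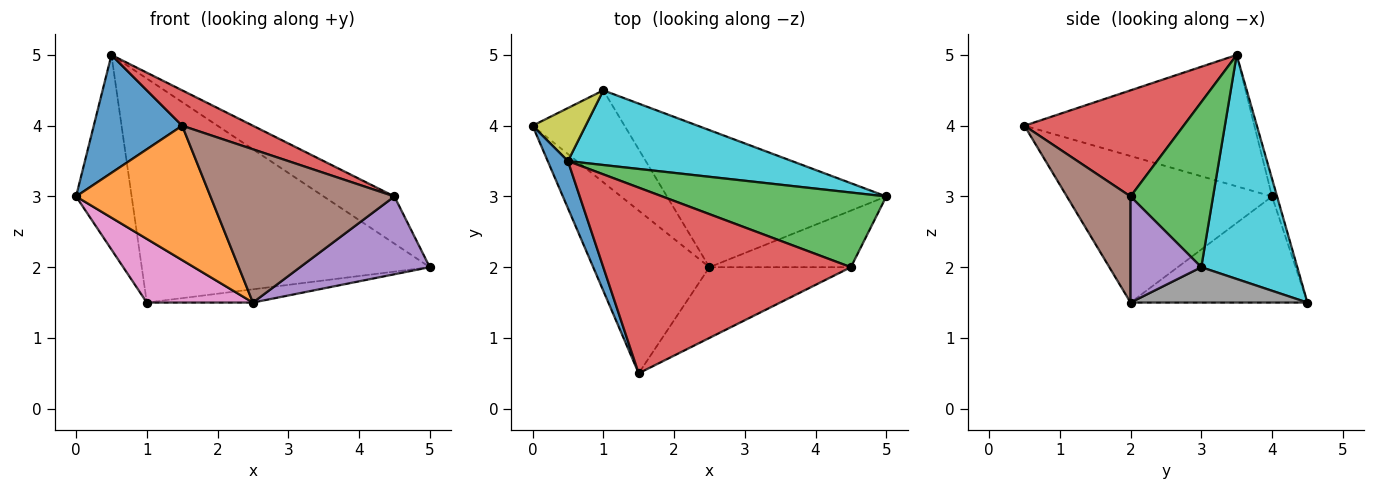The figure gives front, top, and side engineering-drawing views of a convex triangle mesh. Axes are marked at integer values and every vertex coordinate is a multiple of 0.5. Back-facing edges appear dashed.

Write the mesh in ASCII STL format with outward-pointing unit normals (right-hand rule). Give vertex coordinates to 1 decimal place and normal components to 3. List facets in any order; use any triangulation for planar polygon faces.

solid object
 facet normal -0.924 -0.355 0.142
  outer loop
   vertex 0.5 3.5 5.0
   vertex 0.0 4.0 3.0
   vertex 1.5 0.5 4.0
  endloop
 endfacet
 facet normal -0.697 -0.457 -0.553
  outer loop
   vertex 2.5 2.0 1.5
   vertex 1.5 0.5 4.0
   vertex 0.0 4.0 3.0
  endloop
 endfacet
 facet normal 0.529 0.453 0.718
  outer loop
   vertex 4.5 2.0 3.0
   vertex 5.0 3.0 2.0
   vertex 0.5 3.5 5.0
  endloop
 endfacet
 facet normal 0.388 -0.172 0.905
  outer loop
   vertex 4.5 2.0 3.0
   vertex 0.5 3.5 5.0
   vertex 1.5 0.5 4.0
  endloop
 endfacet
 facet normal 0.404 -0.740 -0.538
  outer loop
   vertex 4.5 2.0 3.0
   vertex 2.5 2.0 1.5
   vertex 5.0 3.0 2.0
  endloop
 endfacet
 facet normal 0.300 -0.866 -0.400
  outer loop
   vertex 4.5 2.0 3.0
   vertex 1.5 0.5 4.0
   vertex 2.5 2.0 1.5
  endloop
 endfacet
 facet normal -0.688 -0.413 -0.596
  outer loop
   vertex 1.0 4.5 1.5
   vertex 2.5 2.0 1.5
   vertex 0.0 4.0 3.0
  endloop
 endfacet
 facet normal 0.159 0.095 -0.983
  outer loop
   vertex 1.0 4.5 1.5
   vertex 5.0 3.0 2.0
   vertex 2.5 2.0 1.5
  endloop
 endfacet
 facet normal -0.087 0.961 0.262
  outer loop
   vertex 1.0 4.5 1.5
   vertex 0.0 4.0 3.0
   vertex 0.5 3.5 5.0
  endloop
 endfacet
 facet normal 0.302 0.905 0.302
  outer loop
   vertex 1.0 4.5 1.5
   vertex 0.5 3.5 5.0
   vertex 5.0 3.0 2.0
  endloop
 endfacet
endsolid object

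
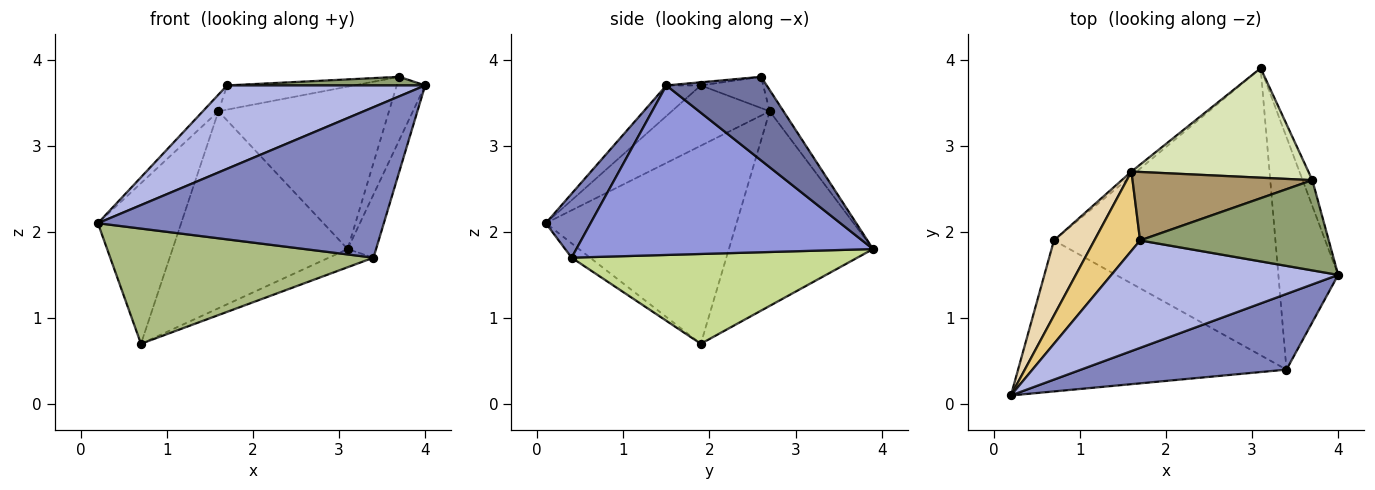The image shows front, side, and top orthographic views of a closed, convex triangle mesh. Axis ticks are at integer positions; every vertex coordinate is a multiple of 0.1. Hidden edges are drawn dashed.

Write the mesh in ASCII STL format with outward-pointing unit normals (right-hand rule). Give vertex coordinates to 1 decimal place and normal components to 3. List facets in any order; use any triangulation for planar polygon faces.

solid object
 facet normal 0.956 0.271 -0.111
  outer loop
   vertex 3.7 2.6 3.8
   vertex 4.0 1.5 3.7
   vertex 3.1 3.9 1.8
  endloop
 endfacet
 facet normal 0.139 -0.885 0.445
  outer loop
   vertex 3.4 0.4 1.7
   vertex 4.0 1.5 3.7
   vertex 0.2 0.1 2.1
  endloop
 endfacet
 facet normal 0.939 0.090 -0.331
  outer loop
   vertex 3.4 0.4 1.7
   vertex 3.1 3.9 1.8
   vertex 4.0 1.5 3.7
  endloop
 endfacet
 facet normal -0.106 -0.610 0.785
  outer loop
   vertex 1.7 1.9 3.7
   vertex 0.2 0.1 2.1
   vertex 4.0 1.5 3.7
  endloop
 endfacet
 facet normal -0.017 -0.095 0.995
  outer loop
   vertex 1.7 1.9 3.7
   vertex 4.0 1.5 3.7
   vertex 3.7 2.6 3.8
  endloop
 endfacet
 facet normal -0.042 -0.606 -0.794
  outer loop
   vertex 0.7 1.9 0.7
   vertex 3.4 0.4 1.7
   vertex 0.2 0.1 2.1
  endloop
 endfacet
 facet normal 0.375 0.059 -0.925
  outer loop
   vertex 0.7 1.9 0.7
   vertex 3.1 3.9 1.8
   vertex 3.4 0.4 1.7
  endloop
 endfacet
 facet normal -0.067 0.827 0.558
  outer loop
   vertex 1.6 2.7 3.4
   vertex 3.7 2.6 3.8
   vertex 3.1 3.9 1.8
  endloop
 endfacet
 facet normal -0.162 0.329 0.930
  outer loop
   vertex 1.6 2.7 3.4
   vertex 1.7 1.9 3.7
   vertex 3.7 2.6 3.8
  endloop
 endfacet
 facet normal -0.636 0.772 -0.017
  outer loop
   vertex 1.6 2.7 3.4
   vertex 3.1 3.9 1.8
   vertex 0.7 1.9 0.7
  endloop
 endfacet
 facet normal -0.790 0.126 0.599
  outer loop
   vertex 1.6 2.7 3.4
   vertex 0.2 0.1 2.1
   vertex 1.7 1.9 3.7
  endloop
 endfacet
 facet normal -0.901 0.393 0.184
  outer loop
   vertex 1.6 2.7 3.4
   vertex 0.7 1.9 0.7
   vertex 0.2 0.1 2.1
  endloop
 endfacet
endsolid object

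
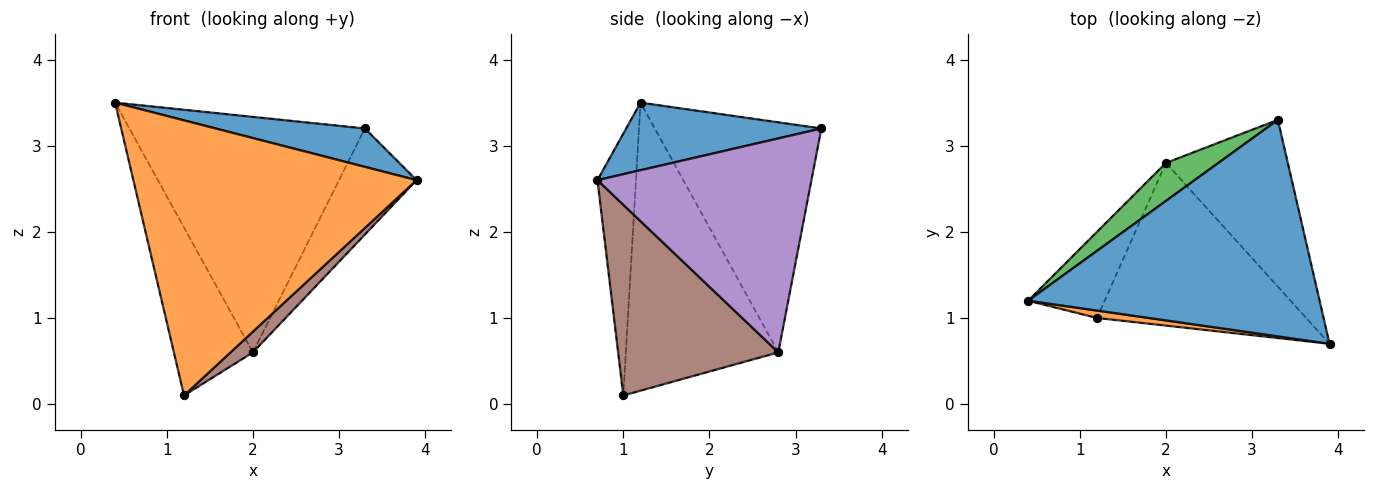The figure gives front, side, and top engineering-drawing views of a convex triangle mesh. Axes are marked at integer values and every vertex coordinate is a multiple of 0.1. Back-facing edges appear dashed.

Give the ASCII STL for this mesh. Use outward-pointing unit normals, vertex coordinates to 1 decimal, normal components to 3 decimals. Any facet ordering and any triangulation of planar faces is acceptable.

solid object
 facet normal 0.223 -0.170 0.960
  outer loop
   vertex 3.3 3.3 3.2
   vertex 0.4 1.2 3.5
   vertex 3.9 0.7 2.6
  endloop
 endfacet
 facet normal -0.135 -0.991 0.027
  outer loop
   vertex 1.2 1.0 0.1
   vertex 3.9 0.7 2.6
   vertex 0.4 1.2 3.5
  endloop
 endfacet
 facet normal -0.573 0.809 0.131
  outer loop
   vertex 2.0 2.8 0.6
   vertex 0.4 1.2 3.5
   vertex 3.3 3.3 3.2
  endloop
 endfacet
 facet normal -0.864 0.448 -0.230
  outer loop
   vertex 2.0 2.8 0.6
   vertex 1.2 1.0 0.1
   vertex 0.4 1.2 3.5
  endloop
 endfacet
 facet normal 0.829 0.300 -0.472
  outer loop
   vertex 2.0 2.8 0.6
   vertex 3.3 3.3 3.2
   vertex 3.9 0.7 2.6
  endloop
 endfacet
 facet normal 0.671 -0.094 -0.736
  outer loop
   vertex 2.0 2.8 0.6
   vertex 3.9 0.7 2.6
   vertex 1.2 1.0 0.1
  endloop
 endfacet
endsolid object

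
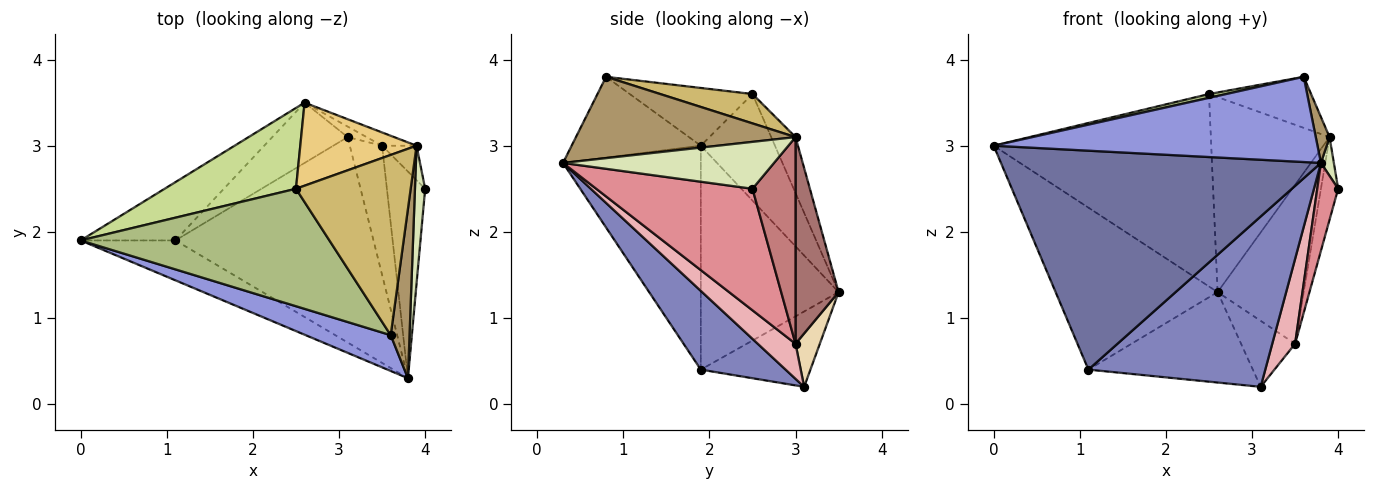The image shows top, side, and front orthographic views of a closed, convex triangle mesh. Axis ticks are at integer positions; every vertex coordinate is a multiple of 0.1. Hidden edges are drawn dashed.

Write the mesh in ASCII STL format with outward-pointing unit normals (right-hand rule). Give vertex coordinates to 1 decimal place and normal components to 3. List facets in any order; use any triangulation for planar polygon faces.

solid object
 facet normal -0.390 -0.906 -0.165
  outer loop
   vertex 1.1 1.9 0.4
   vertex 3.8 0.3 2.8
   vertex 0.0 1.9 3.0
  endloop
 endfacet
 facet normal 0.293 -0.610 -0.736
  outer loop
   vertex 1.1 1.9 0.4
   vertex 3.1 3.1 0.2
   vertex 3.8 0.3 2.8
  endloop
 endfacet
 facet normal -0.345 -0.865 0.364
  outer loop
   vertex 3.6 0.8 3.8
   vertex 0.0 1.9 3.0
   vertex 3.8 0.3 2.8
  endloop
 endfacet
 facet normal -0.625 0.735 -0.264
  outer loop
   vertex 2.6 3.5 1.3
   vertex 1.1 1.9 0.4
   vertex 0.0 1.9 3.0
  endloop
 endfacet
 facet normal -0.485 0.728 -0.485
  outer loop
   vertex 2.6 3.5 1.3
   vertex 3.1 3.1 0.2
   vertex 1.1 1.9 0.4
  endloop
 endfacet
 facet normal -0.226 -0.032 0.974
  outer loop
   vertex 2.5 2.5 3.6
   vertex 0.0 1.9 3.0
   vertex 3.6 0.8 3.8
  endloop
 endfacet
 facet normal -0.300 0.880 0.369
  outer loop
   vertex 2.5 2.5 3.6
   vertex 2.6 3.5 1.3
   vertex 0.0 1.9 3.0
  endloop
 endfacet
 facet normal 0.975 -0.060 0.212
  outer loop
   vertex 3.9 3.0 3.1
   vertex 3.8 0.3 2.8
   vertex 4.0 2.5 2.5
  endloop
 endfacet
 facet normal 0.972 -0.061 0.225
  outer loop
   vertex 3.9 3.0 3.1
   vertex 3.6 0.8 3.8
   vertex 3.8 0.3 2.8
  endloop
 endfacet
 facet normal 0.239 0.265 0.934
  outer loop
   vertex 3.9 3.0 3.1
   vertex 2.5 2.5 3.6
   vertex 3.6 0.8 3.8
  endloop
 endfacet
 facet normal -0.185 0.904 0.385
  outer loop
   vertex 3.9 3.0 3.1
   vertex 2.6 3.5 1.3
   vertex 2.5 2.5 3.6
  endloop
 endfacet
 facet normal 0.406 0.903 -0.144
  outer loop
   vertex 3.5 3.0 0.7
   vertex 3.1 3.1 0.2
   vertex 2.6 3.5 1.3
  endloop
 endfacet
 facet normal 0.446 0.892 -0.074
  outer loop
   vertex 3.5 3.0 0.7
   vertex 2.6 3.5 1.3
   vertex 3.9 3.0 3.1
  endloop
 endfacet
 facet normal 0.918 0.367 -0.153
  outer loop
   vertex 3.5 3.0 0.7
   vertex 3.9 3.0 3.1
   vertex 4.0 2.5 2.5
  endloop
 endfacet
 facet normal 0.946 -0.127 -0.298
  outer loop
   vertex 3.5 3.0 0.7
   vertex 4.0 2.5 2.5
   vertex 3.8 0.3 2.8
  endloop
 endfacet
 facet normal 0.672 -0.407 -0.619
  outer loop
   vertex 3.5 3.0 0.7
   vertex 3.8 0.3 2.8
   vertex 3.1 3.1 0.2
  endloop
 endfacet
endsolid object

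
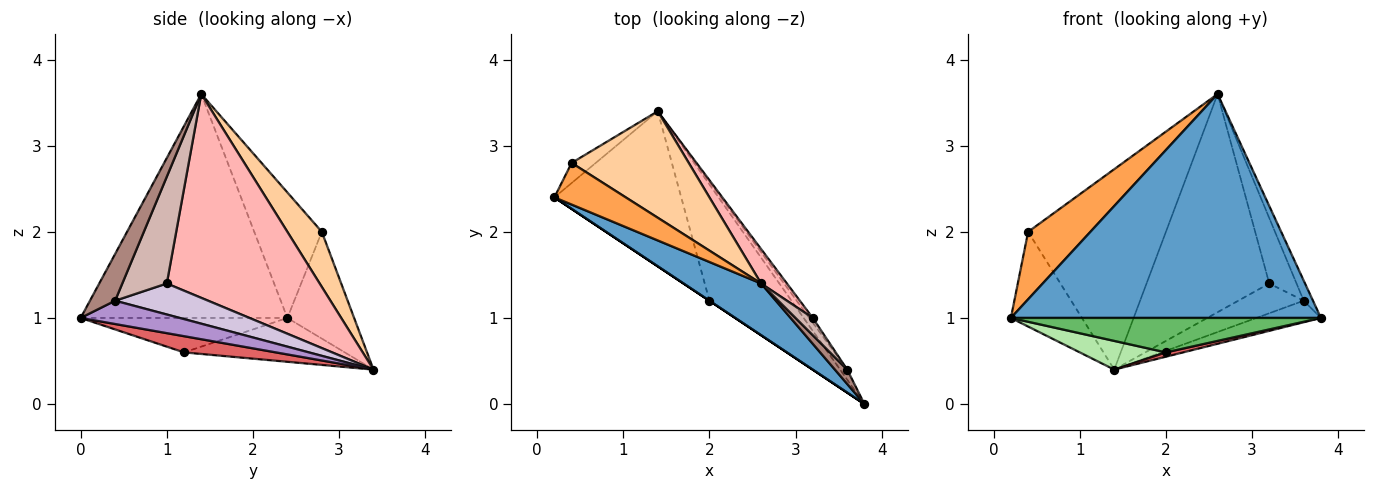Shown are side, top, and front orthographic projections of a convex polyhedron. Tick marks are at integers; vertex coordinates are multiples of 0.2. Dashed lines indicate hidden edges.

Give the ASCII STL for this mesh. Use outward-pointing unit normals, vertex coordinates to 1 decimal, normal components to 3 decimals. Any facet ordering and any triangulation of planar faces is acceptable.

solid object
 facet normal -0.545 -0.817 0.189
  outer loop
   vertex 2.6 1.4 3.6
   vertex 0.2 2.4 1.0
   vertex 3.8 0.0 1.0
  endloop
 endfacet
 facet normal -0.677 0.720 -0.153
  outer loop
   vertex 0.4 2.8 2.0
   vertex 1.4 3.4 0.4
   vertex 0.2 2.4 1.0
  endloop
 endfacet
 facet normal -0.678 -0.625 0.386
  outer loop
   vertex 0.4 2.8 2.0
   vertex 0.2 2.4 1.0
   vertex 2.6 1.4 3.6
  endloop
 endfacet
 facet normal 0.216 0.862 0.458
  outer loop
   vertex 0.4 2.8 2.0
   vertex 2.6 1.4 3.6
   vertex 1.4 3.4 0.4
  endloop
 endfacet
 facet normal -0.555 -0.832 0.000
  outer loop
   vertex 2.0 1.2 0.6
   vertex 3.8 0.0 1.0
   vertex 0.2 2.4 1.0
  endloop
 endfacet
 facet normal -0.322 -0.172 -0.931
  outer loop
   vertex 2.0 1.2 0.6
   vertex 0.2 2.4 1.0
   vertex 1.4 3.4 0.4
  endloop
 endfacet
 facet normal 0.194 -0.036 -0.980
  outer loop
   vertex 2.0 1.2 0.6
   vertex 1.4 3.4 0.4
   vertex 3.8 0.0 1.0
  endloop
 endfacet
 facet normal 0.776 0.623 0.098
  outer loop
   vertex 3.2 1.0 1.4
   vertex 1.4 3.4 0.4
   vertex 2.6 1.4 3.6
  endloop
 endfacet
 facet normal 0.812 0.529 -0.247
  outer loop
   vertex 3.6 0.4 1.2
   vertex 3.8 0.0 1.0
   vertex 1.4 3.4 0.4
  endloop
 endfacet
 facet normal 0.814 0.573 -0.090
  outer loop
   vertex 3.6 0.4 1.2
   vertex 1.4 3.4 0.4
   vertex 3.2 1.0 1.4
  endloop
 endfacet
 facet normal 0.911 0.336 0.240
  outer loop
   vertex 3.6 0.4 1.2
   vertex 2.6 1.4 3.6
   vertex 3.8 0.0 1.0
  endloop
 endfacet
 facet normal 0.845 0.518 0.136
  outer loop
   vertex 3.6 0.4 1.2
   vertex 3.2 1.0 1.4
   vertex 2.6 1.4 3.6
  endloop
 endfacet
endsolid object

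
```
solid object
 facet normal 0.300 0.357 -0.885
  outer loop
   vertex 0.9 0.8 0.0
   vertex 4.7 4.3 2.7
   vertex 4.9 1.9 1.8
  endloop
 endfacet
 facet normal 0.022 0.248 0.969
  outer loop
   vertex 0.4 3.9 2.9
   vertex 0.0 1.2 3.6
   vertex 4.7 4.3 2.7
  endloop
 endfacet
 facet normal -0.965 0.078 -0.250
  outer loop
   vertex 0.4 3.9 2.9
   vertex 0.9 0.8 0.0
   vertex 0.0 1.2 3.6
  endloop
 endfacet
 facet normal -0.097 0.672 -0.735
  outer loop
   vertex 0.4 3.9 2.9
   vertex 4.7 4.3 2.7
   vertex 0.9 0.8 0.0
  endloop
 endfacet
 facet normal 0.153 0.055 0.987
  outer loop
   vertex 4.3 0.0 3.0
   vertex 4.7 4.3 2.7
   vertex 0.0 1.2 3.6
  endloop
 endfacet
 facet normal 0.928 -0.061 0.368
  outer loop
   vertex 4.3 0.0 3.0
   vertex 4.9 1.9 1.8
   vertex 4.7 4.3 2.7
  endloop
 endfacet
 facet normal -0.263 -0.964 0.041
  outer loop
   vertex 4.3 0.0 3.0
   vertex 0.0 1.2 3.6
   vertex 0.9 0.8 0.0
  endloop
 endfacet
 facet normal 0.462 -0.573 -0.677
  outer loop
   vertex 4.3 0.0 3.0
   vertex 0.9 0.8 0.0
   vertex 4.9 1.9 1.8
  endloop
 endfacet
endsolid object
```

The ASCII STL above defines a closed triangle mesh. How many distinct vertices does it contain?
6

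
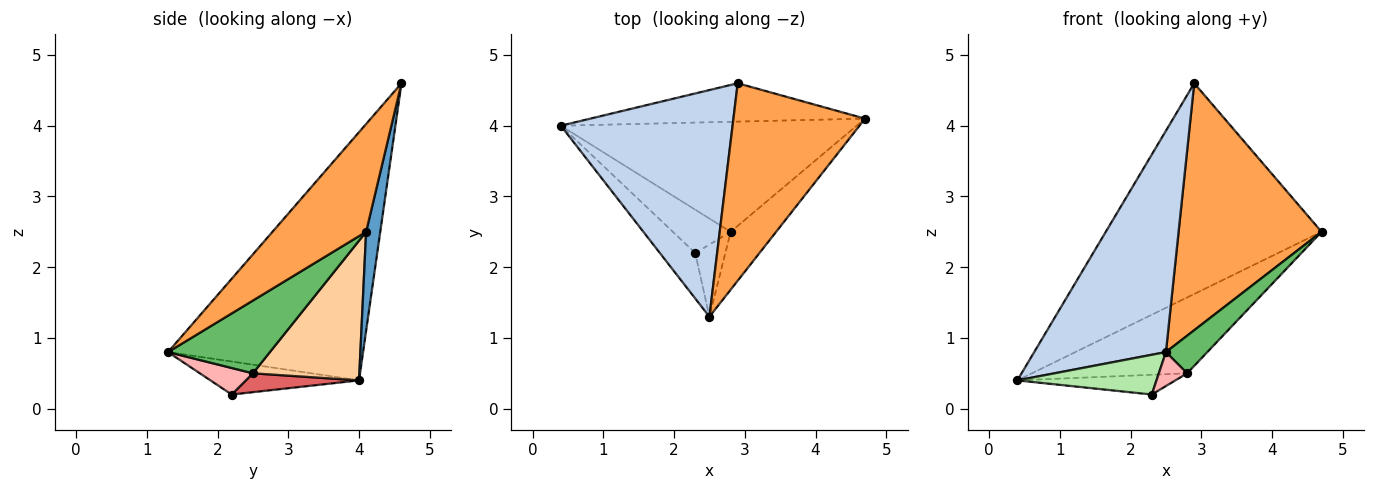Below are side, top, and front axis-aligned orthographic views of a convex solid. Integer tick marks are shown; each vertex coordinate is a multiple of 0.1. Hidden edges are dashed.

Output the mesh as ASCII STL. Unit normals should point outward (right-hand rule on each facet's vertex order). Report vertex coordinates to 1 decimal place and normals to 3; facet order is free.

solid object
 facet normal 0.064 0.982 -0.179
  outer loop
   vertex 2.9 4.6 4.6
   vertex 4.7 4.1 2.5
   vertex 0.4 4.0 0.4
  endloop
 endfacet
 facet normal -0.719 -0.486 0.497
  outer loop
   vertex 2.9 4.6 4.6
   vertex 0.4 4.0 0.4
   vertex 2.5 1.3 0.8
  endloop
 endfacet
 facet normal 0.455 -0.695 0.556
  outer loop
   vertex 2.9 4.6 4.6
   vertex 2.5 1.3 0.8
   vertex 4.7 4.1 2.5
  endloop
 endfacet
 facet normal 0.362 0.529 -0.767
  outer loop
   vertex 2.8 2.5 0.5
   vertex 0.4 4.0 0.4
   vertex 4.7 4.1 2.5
  endloop
 endfacet
 facet normal 0.802 -0.326 -0.501
  outer loop
   vertex 2.8 2.5 0.5
   vertex 4.7 4.1 2.5
   vertex 2.5 1.3 0.8
  endloop
 endfacet
 facet normal -0.575 -0.538 -0.616
  outer loop
   vertex 2.3 2.2 0.2
   vertex 2.5 1.3 0.8
   vertex 0.4 4.0 0.4
  endloop
 endfacet
 facet normal 0.285 0.398 -0.872
  outer loop
   vertex 2.3 2.2 0.2
   vertex 0.4 4.0 0.4
   vertex 2.8 2.5 0.5
  endloop
 endfacet
 facet normal 0.624 -0.333 -0.707
  outer loop
   vertex 2.3 2.2 0.2
   vertex 2.8 2.5 0.5
   vertex 2.5 1.3 0.8
  endloop
 endfacet
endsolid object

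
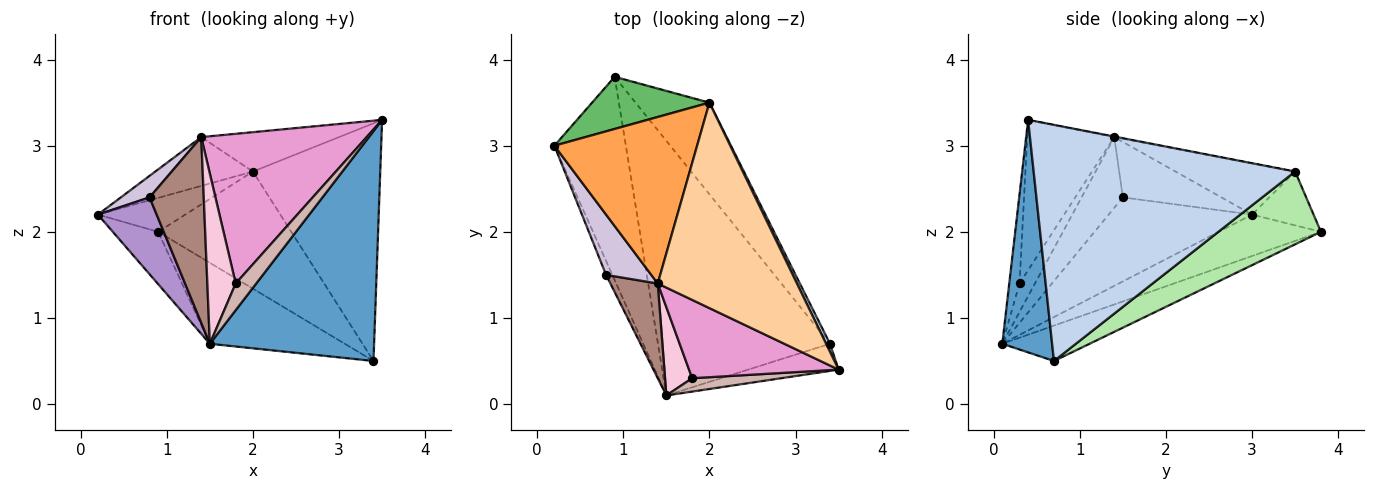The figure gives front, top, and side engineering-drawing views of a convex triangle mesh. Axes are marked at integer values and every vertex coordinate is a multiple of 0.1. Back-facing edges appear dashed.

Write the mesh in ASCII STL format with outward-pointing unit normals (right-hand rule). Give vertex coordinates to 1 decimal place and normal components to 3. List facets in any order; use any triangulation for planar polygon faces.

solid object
 facet normal 0.288 -0.951 -0.112
  outer loop
   vertex 3.4 0.7 0.5
   vertex 3.5 0.4 3.3
   vertex 1.5 0.1 0.7
  endloop
 endfacet
 facet normal 0.899 0.438 0.015
  outer loop
   vertex 2.0 3.5 2.7
   vertex 3.5 0.4 3.3
   vertex 3.4 0.7 0.5
  endloop
 endfacet
 facet normal -0.326 0.266 0.907
  outer loop
   vertex 1.4 1.4 3.1
   vertex 2.0 3.5 2.7
   vertex 0.2 3.0 2.2
  endloop
 endfacet
 facet normal -0.004 0.188 0.982
  outer loop
   vertex 1.4 1.4 3.1
   vertex 3.5 0.4 3.3
   vertex 2.0 3.5 2.7
  endloop
 endfacet
 facet normal -0.359 0.509 0.782
  outer loop
   vertex 0.9 3.8 2.0
   vertex 0.2 3.0 2.2
   vertex 2.0 3.5 2.7
  endloop
 endfacet
 facet normal 0.519 0.673 -0.527
  outer loop
   vertex 0.9 3.8 2.0
   vertex 2.0 3.5 2.7
   vertex 3.4 0.7 0.5
  endloop
 endfacet
 facet normal -0.490 0.217 -0.844
  outer loop
   vertex 0.9 3.8 2.0
   vertex 1.5 0.1 0.7
   vertex 0.2 3.0 2.2
  endloop
 endfacet
 facet normal -0.192 0.297 -0.935
  outer loop
   vertex 0.9 3.8 2.0
   vertex 3.4 0.7 0.5
   vertex 1.5 0.1 0.7
  endloop
 endfacet
 facet normal -0.923 -0.378 -0.068
  outer loop
   vertex 0.8 1.5 2.4
   vertex 0.2 3.0 2.2
   vertex 1.5 0.1 0.7
  endloop
 endfacet
 facet normal -0.756 -0.220 0.616
  outer loop
   vertex 0.8 1.5 2.4
   vertex 1.4 1.4 3.1
   vertex 0.2 3.0 2.2
  endloop
 endfacet
 facet normal -0.561 -0.737 0.376
  outer loop
   vertex 0.8 1.5 2.4
   vertex 1.5 0.1 0.7
   vertex 1.4 1.4 3.1
  endloop
 endfacet
 facet normal -0.408 -0.816 0.408
  outer loop
   vertex 1.8 0.3 1.4
   vertex 1.5 0.1 0.7
   vertex 3.5 0.4 3.3
  endloop
 endfacet
 facet normal -0.422 -0.803 0.420
  outer loop
   vertex 1.8 0.3 1.4
   vertex 3.5 0.4 3.3
   vertex 1.4 1.4 3.1
  endloop
 endfacet
 facet normal -0.435 -0.799 0.415
  outer loop
   vertex 1.8 0.3 1.4
   vertex 1.4 1.4 3.1
   vertex 1.5 0.1 0.7
  endloop
 endfacet
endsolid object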